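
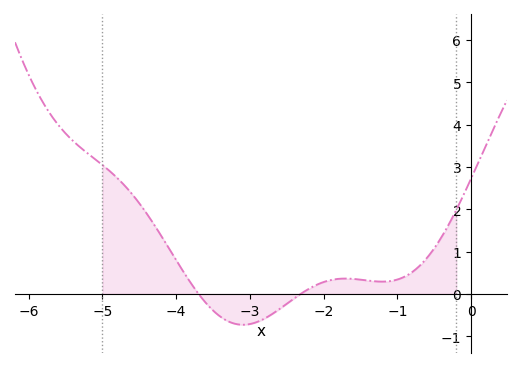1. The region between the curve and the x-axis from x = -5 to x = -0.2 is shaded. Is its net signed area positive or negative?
positive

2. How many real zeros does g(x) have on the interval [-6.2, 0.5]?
2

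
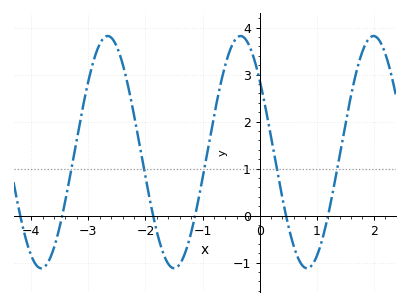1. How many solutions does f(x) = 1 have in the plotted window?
5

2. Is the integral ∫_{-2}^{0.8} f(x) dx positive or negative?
positive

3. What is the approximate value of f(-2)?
0.825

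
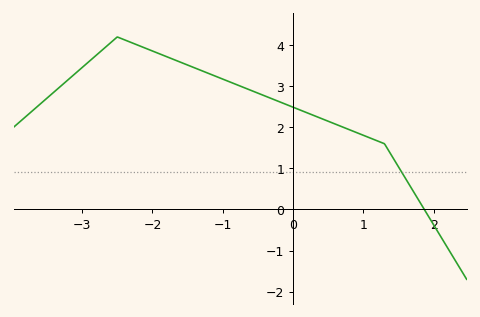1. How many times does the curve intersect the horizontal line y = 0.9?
1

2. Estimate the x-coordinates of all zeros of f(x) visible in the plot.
1.87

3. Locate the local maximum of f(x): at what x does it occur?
-2.5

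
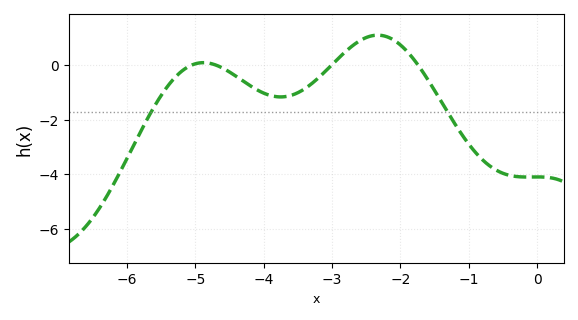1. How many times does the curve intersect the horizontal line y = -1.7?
2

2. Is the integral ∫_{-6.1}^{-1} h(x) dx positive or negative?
negative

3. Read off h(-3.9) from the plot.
-1.2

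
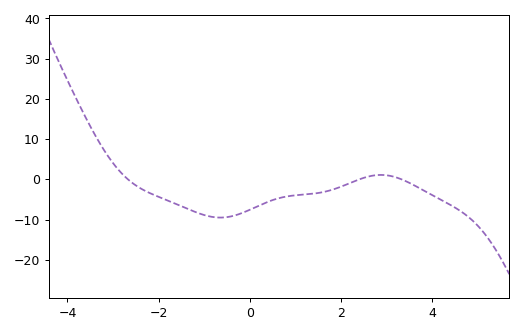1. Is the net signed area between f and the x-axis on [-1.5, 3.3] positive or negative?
negative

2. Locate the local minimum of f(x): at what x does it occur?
-0.6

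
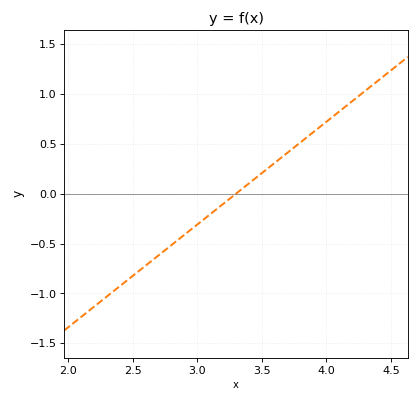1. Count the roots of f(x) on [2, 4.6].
1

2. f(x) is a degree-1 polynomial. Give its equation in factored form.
y = 1.03(x - 3.3)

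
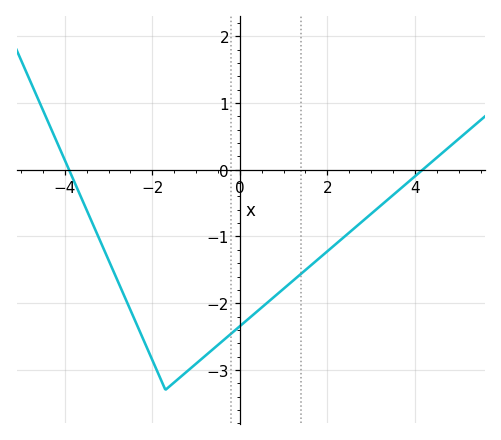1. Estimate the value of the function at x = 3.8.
-0.211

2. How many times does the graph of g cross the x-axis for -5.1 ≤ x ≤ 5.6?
2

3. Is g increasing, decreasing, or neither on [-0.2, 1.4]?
increasing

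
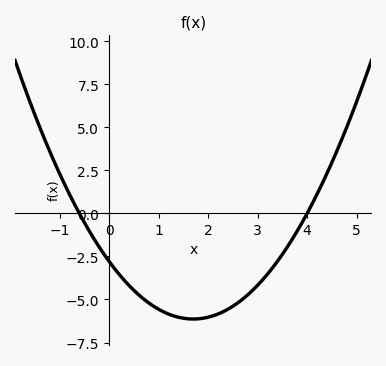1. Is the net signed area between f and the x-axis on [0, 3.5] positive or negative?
negative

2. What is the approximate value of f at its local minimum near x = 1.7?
-6.14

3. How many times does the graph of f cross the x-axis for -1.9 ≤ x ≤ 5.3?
2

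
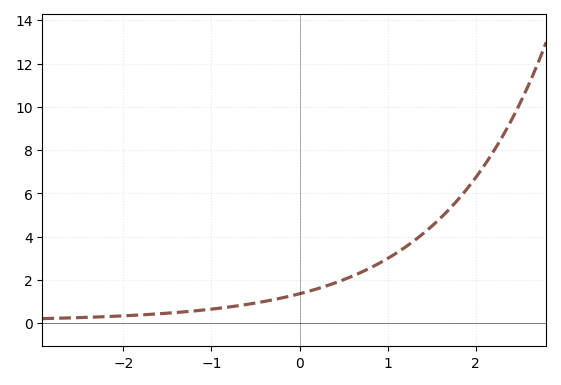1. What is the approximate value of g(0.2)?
1.6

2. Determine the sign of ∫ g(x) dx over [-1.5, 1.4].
positive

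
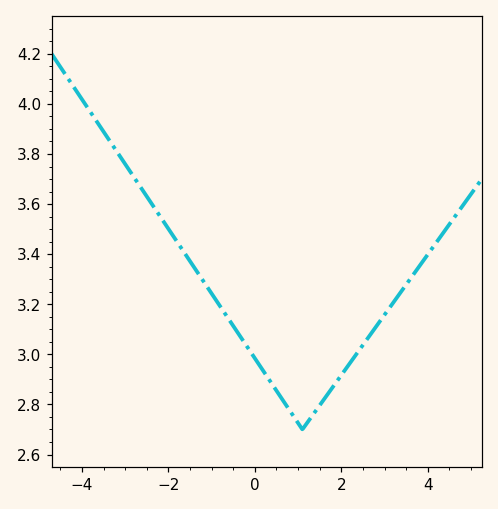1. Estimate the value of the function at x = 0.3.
2.9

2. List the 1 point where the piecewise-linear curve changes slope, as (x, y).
(1.1, 2.7)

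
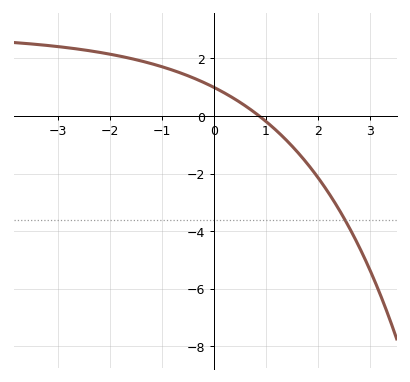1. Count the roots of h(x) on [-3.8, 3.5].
1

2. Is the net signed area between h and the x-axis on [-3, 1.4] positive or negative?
positive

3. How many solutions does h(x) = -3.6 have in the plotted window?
1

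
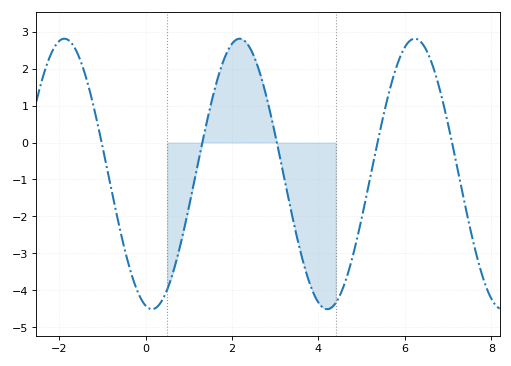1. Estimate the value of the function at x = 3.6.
-3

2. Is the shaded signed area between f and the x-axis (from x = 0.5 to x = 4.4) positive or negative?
negative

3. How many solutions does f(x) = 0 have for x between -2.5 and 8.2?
5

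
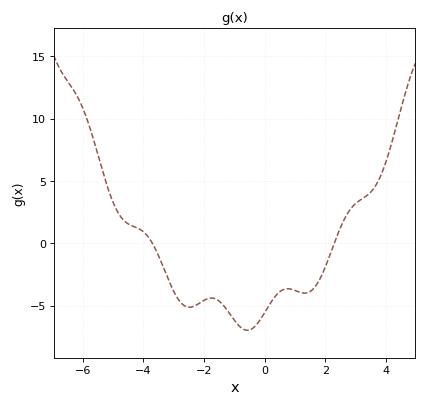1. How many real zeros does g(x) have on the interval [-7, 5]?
2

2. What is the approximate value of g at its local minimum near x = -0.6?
-6.99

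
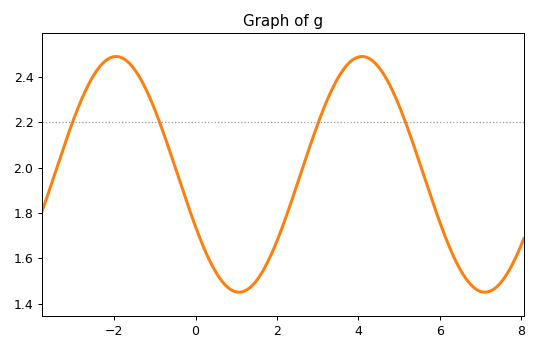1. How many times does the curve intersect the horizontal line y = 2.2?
4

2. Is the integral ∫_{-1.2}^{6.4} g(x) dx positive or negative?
positive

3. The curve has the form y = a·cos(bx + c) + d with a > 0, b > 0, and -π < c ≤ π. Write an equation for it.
y = 0.52cos(1x + 2) + 1.97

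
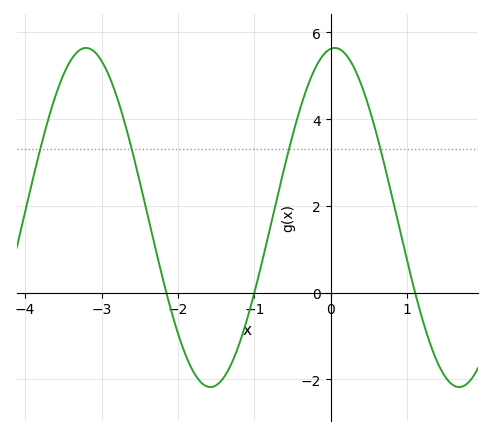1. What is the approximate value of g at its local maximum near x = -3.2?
5.6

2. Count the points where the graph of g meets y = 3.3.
4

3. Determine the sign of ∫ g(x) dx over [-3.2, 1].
positive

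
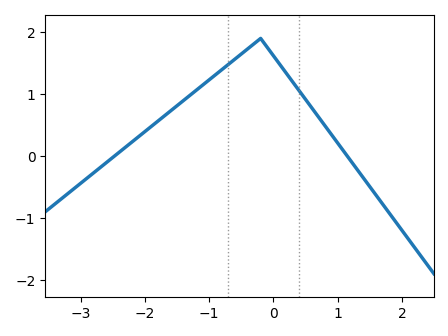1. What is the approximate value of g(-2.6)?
-0.107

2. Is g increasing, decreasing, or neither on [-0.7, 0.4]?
neither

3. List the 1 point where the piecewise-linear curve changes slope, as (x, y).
(-0.2, 1.9)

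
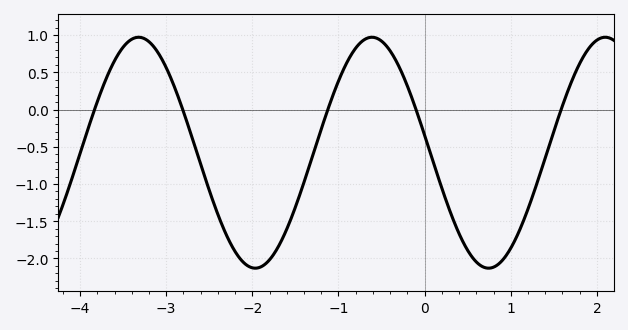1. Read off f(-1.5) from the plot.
-1.31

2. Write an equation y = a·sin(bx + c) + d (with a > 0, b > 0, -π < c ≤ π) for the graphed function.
y = 1.55sin(2.32x + 2.99) - 0.58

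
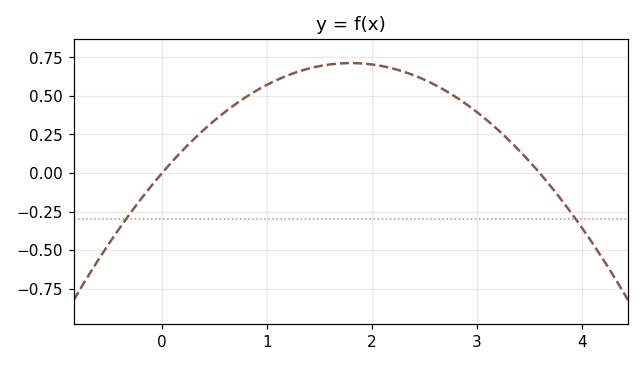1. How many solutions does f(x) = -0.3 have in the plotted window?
2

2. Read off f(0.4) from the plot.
0.282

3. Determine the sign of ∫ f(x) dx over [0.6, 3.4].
positive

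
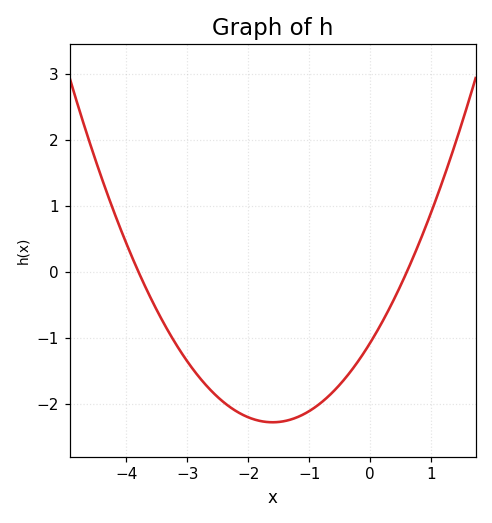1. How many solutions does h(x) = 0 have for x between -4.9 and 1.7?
2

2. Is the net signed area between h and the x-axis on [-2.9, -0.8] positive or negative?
negative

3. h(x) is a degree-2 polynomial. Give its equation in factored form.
y = 0.47(x + 3.8)(x - 0.6)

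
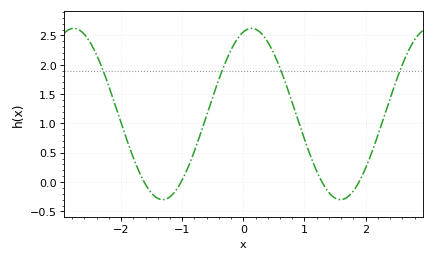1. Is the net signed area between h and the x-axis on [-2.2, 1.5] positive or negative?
positive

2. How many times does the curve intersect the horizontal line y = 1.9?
4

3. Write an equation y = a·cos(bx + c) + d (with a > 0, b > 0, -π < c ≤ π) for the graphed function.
y = 1.46cos(2.16x - 0.29) + 1.16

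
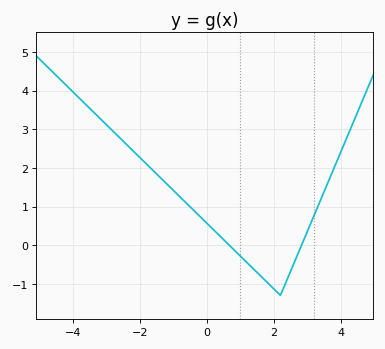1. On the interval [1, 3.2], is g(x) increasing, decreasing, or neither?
neither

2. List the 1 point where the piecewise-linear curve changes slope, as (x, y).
(2.2, -1.3)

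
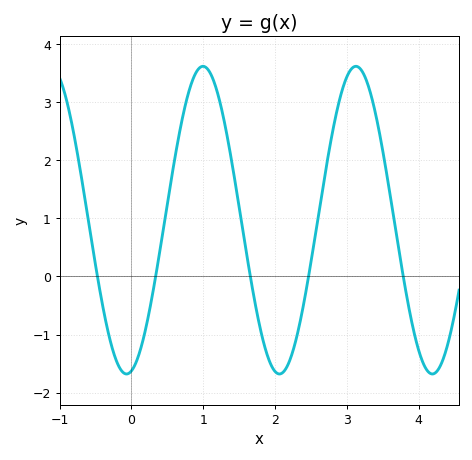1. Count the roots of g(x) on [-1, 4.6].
5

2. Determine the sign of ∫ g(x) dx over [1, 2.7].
positive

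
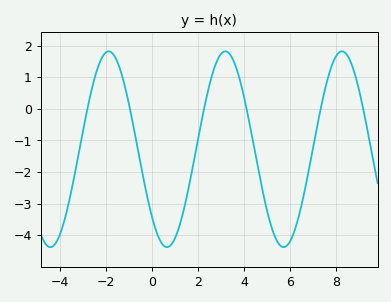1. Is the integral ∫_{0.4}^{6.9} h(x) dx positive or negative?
negative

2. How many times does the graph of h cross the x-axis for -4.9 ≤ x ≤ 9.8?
6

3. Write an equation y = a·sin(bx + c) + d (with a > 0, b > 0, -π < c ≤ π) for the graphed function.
y = 3.1sin(1.24x - 2.36) - 1.28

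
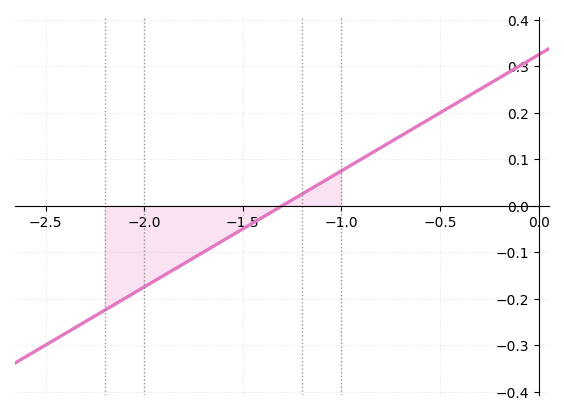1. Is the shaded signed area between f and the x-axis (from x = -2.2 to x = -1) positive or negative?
negative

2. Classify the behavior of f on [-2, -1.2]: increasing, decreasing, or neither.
increasing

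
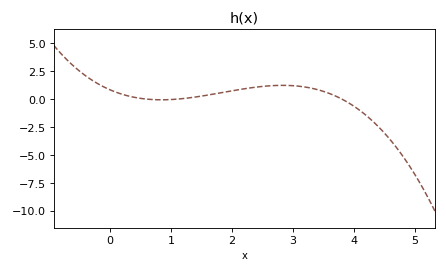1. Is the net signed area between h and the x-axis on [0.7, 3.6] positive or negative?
positive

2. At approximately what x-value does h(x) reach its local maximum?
2.8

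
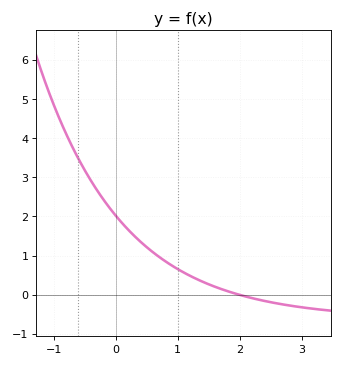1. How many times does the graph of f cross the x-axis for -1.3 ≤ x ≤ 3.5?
1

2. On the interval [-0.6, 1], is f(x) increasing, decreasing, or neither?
decreasing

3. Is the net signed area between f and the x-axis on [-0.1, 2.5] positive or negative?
positive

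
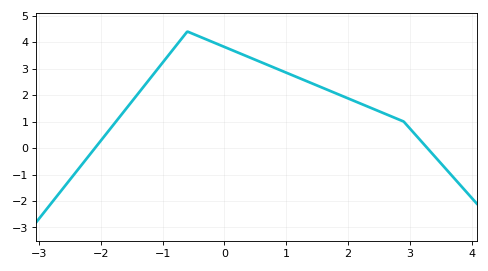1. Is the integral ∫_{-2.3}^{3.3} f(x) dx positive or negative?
positive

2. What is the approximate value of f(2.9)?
1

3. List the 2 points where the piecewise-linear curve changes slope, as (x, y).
(-0.6, 4.4); (2.9, 1)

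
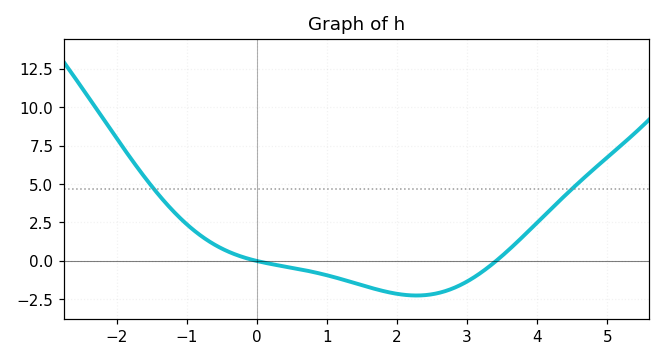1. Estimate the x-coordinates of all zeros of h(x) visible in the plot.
0, 3.41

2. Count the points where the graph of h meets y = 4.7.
2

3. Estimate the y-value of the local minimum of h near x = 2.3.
-2.24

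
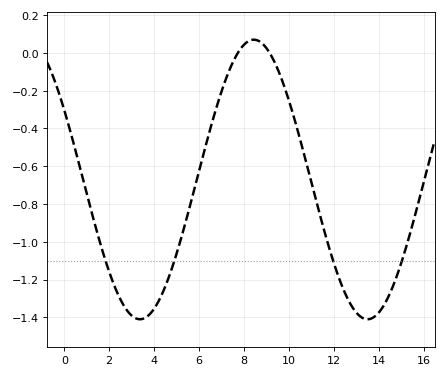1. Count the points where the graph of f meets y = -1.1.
4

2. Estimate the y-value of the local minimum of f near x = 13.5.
-1.41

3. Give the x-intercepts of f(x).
7.73, 9.15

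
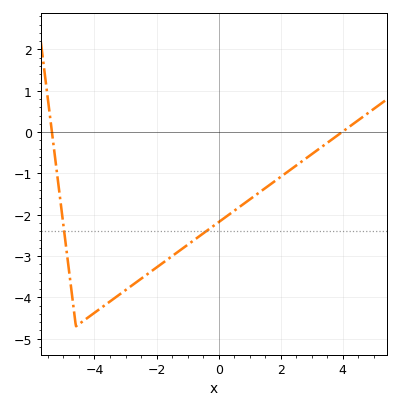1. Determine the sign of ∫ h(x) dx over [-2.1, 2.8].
negative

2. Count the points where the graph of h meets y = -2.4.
2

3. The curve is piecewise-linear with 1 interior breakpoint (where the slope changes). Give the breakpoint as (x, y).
(-4.6, -4.7)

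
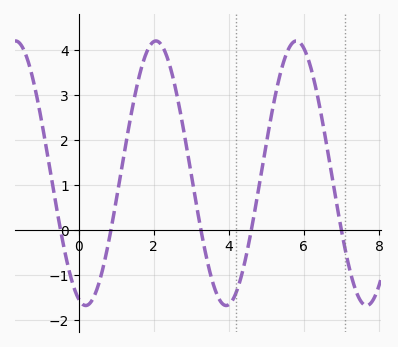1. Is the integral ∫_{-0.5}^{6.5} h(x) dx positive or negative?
positive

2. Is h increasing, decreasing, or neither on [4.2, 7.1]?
neither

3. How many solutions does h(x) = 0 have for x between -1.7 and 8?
5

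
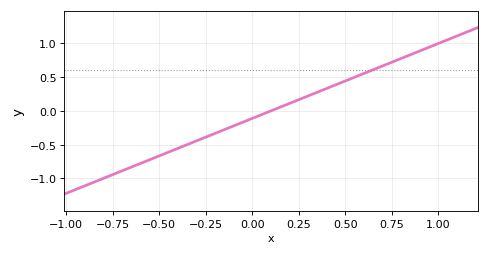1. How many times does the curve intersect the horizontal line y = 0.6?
1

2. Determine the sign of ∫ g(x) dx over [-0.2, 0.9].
positive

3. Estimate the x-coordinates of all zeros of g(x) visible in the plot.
0.1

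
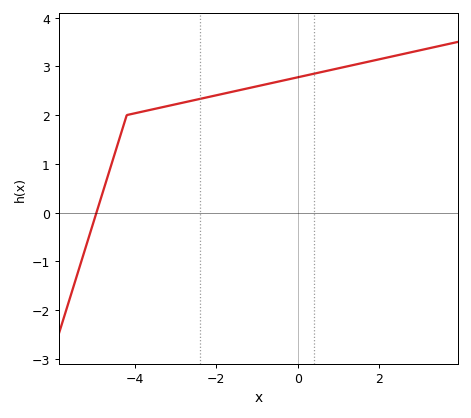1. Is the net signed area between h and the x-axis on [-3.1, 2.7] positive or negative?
positive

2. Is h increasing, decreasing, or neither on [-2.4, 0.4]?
increasing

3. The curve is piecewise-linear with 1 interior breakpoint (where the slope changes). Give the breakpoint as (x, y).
(-4.2, 2)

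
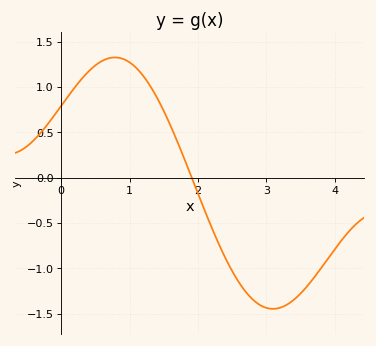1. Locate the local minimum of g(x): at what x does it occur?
3.1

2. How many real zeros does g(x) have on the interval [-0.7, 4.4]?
1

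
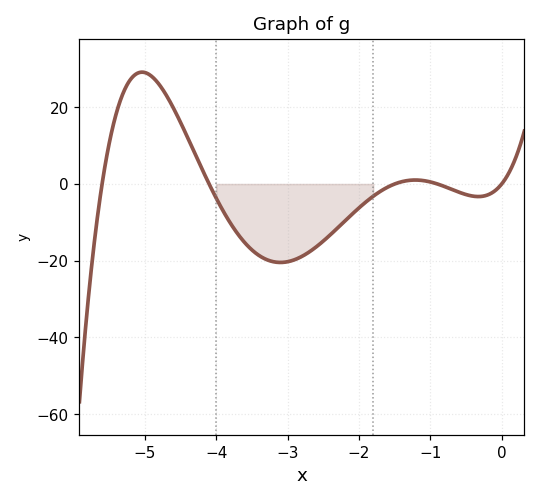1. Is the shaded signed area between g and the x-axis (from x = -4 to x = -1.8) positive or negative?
negative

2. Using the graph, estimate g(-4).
-4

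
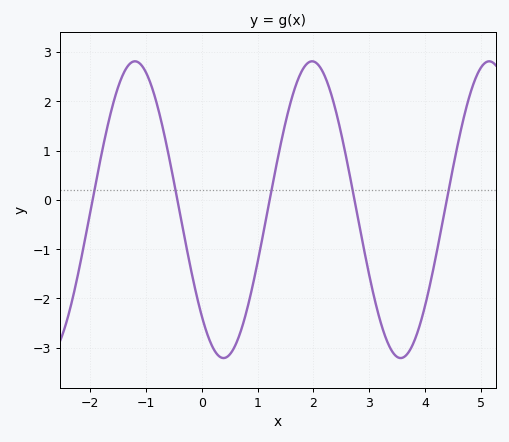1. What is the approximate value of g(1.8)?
2.6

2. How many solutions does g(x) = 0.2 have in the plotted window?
5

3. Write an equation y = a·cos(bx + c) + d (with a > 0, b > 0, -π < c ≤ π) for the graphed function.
y = 3.01cos(2x + 2.4) - 0.2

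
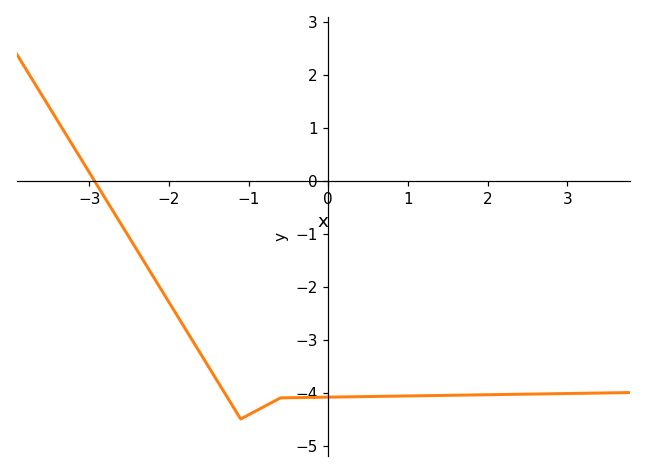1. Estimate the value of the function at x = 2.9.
-4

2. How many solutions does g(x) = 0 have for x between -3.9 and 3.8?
1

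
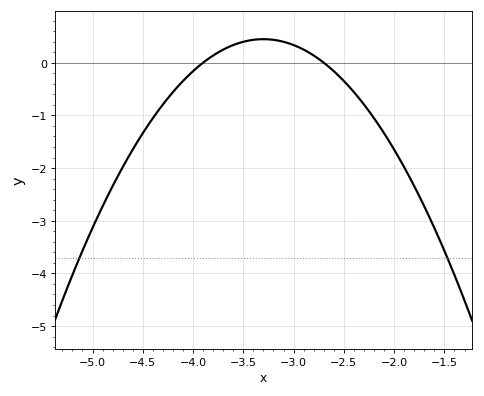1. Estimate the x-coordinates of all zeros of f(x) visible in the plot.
-3.9, -2.7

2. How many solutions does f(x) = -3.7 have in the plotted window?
2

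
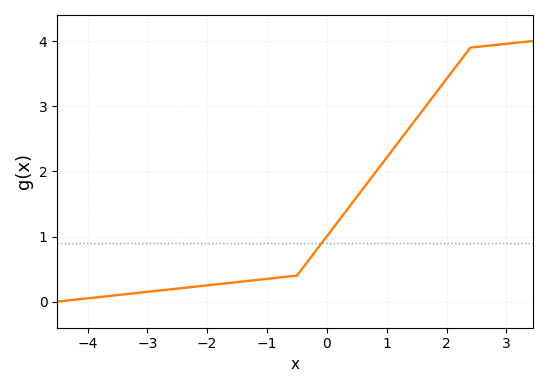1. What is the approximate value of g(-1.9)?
0.3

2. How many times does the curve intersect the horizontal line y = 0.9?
1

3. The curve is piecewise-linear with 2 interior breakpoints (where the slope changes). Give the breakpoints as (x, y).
(-0.5, 0.4); (2.4, 3.9)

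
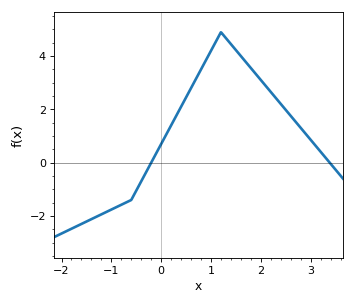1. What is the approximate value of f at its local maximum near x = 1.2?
4.9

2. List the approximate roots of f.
-0.2, 3.38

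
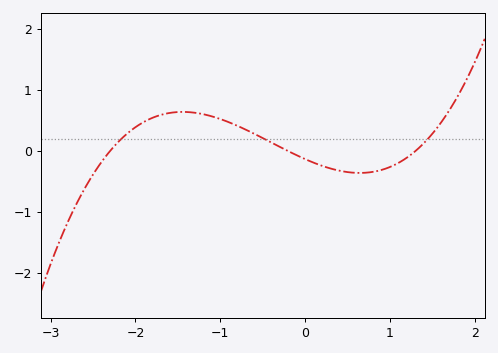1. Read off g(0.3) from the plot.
-0.3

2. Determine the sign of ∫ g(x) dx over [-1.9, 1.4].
positive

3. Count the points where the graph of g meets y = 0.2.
3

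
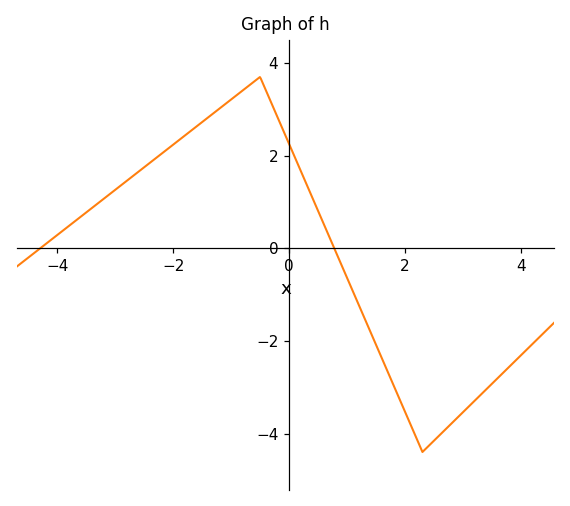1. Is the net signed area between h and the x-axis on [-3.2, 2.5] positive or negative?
positive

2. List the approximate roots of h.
-4.2, 0.8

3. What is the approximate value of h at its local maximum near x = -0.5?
3.6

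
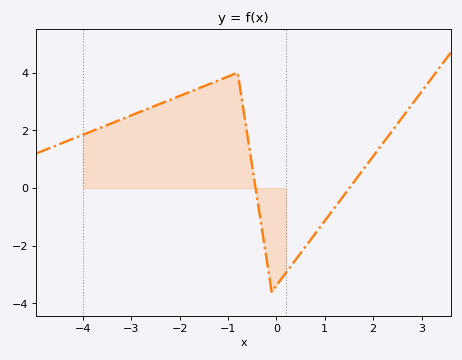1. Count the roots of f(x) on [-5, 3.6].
2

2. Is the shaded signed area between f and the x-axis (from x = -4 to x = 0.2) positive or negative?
positive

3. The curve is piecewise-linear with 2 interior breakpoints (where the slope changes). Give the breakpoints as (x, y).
(-0.8, 4); (-0.1, -3.6)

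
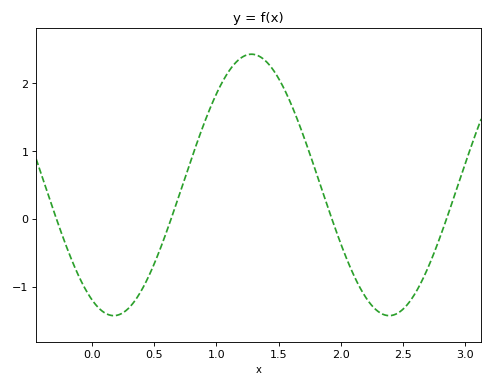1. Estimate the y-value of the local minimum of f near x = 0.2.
-1.4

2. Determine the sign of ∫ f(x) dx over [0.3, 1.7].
positive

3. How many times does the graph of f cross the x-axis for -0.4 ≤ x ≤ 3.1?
4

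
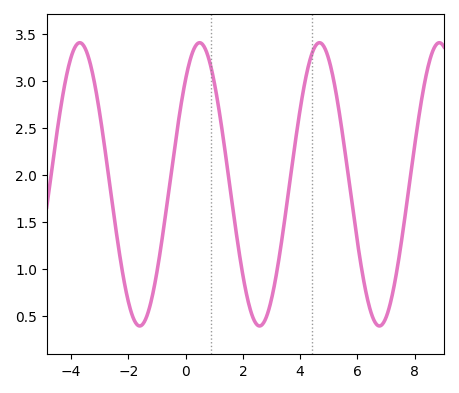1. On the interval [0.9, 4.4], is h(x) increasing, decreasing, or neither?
neither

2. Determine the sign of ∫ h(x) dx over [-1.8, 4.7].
positive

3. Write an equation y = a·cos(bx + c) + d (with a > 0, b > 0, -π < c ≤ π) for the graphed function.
y = 1.51cos(1.5x - 0.732) + 1.9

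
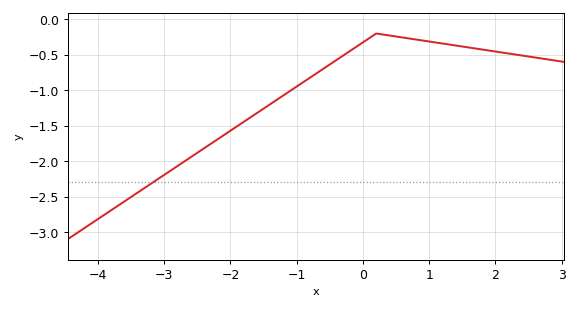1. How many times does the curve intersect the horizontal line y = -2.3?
1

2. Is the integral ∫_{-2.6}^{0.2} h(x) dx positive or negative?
negative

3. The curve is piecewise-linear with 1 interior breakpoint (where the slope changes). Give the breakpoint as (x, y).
(0.2, -0.2)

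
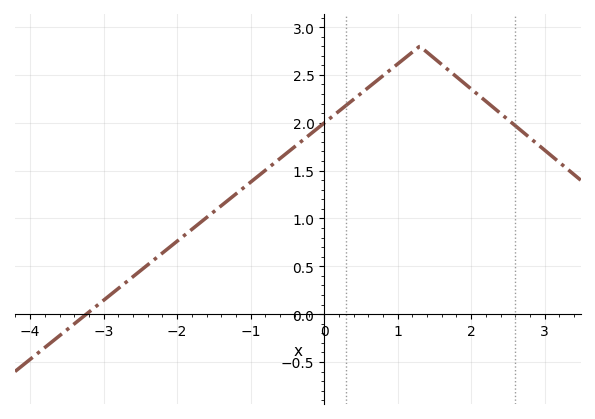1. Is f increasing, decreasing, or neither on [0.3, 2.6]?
neither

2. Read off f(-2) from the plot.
0.762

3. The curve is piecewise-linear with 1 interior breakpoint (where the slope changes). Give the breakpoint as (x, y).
(1.3, 2.8)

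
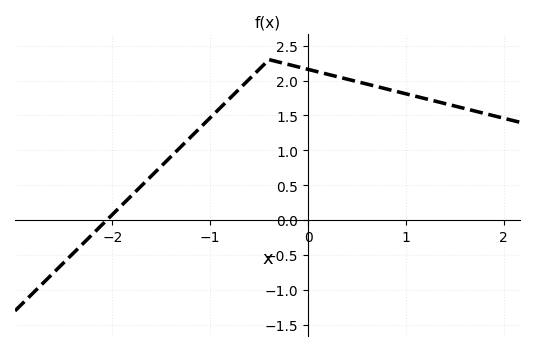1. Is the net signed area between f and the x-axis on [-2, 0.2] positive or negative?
positive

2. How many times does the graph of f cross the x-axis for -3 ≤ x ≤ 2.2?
1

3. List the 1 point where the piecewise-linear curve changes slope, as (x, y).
(-0.4, 2.3)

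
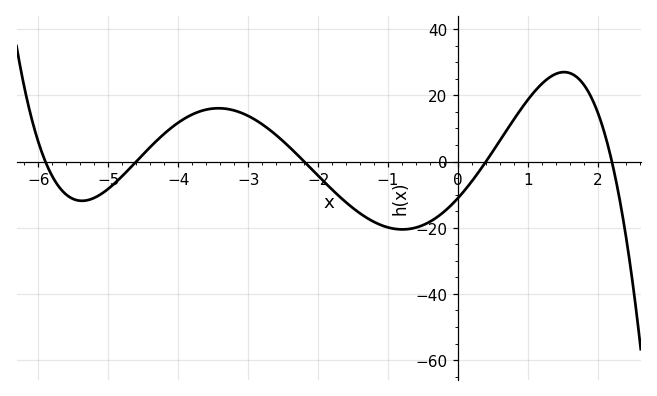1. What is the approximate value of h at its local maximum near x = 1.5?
28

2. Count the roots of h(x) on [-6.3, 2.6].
5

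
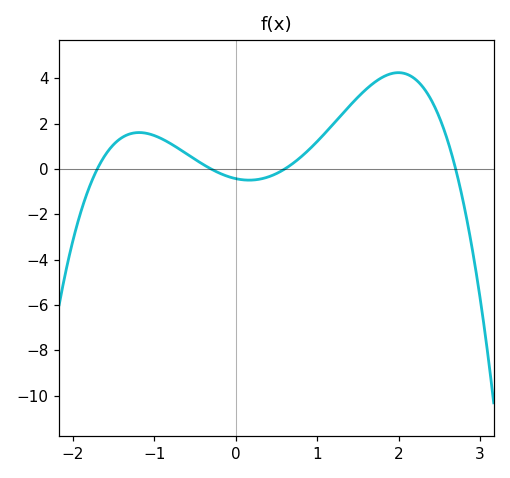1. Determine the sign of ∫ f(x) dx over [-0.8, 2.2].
positive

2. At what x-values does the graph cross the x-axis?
-1.7, -0.3, 0.6, 2.7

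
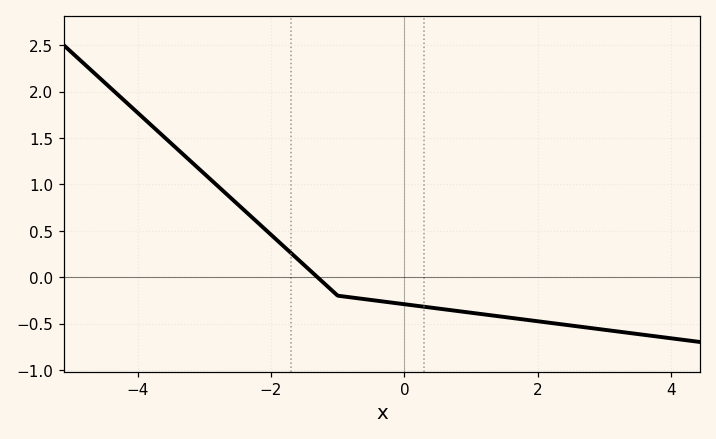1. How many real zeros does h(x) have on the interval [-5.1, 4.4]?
1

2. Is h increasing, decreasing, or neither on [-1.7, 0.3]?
decreasing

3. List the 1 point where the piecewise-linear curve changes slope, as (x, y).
(-1, -0.2)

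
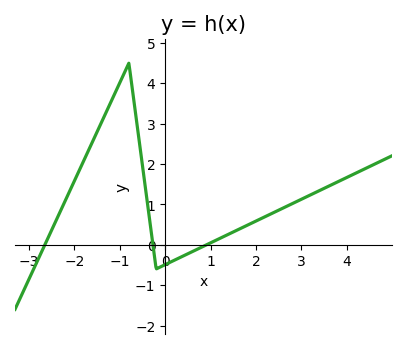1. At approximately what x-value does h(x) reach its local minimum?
-0.2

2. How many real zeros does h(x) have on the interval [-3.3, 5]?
3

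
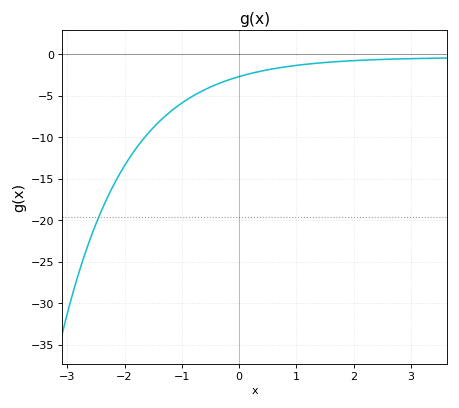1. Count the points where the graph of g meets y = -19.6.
1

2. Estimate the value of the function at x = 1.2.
-1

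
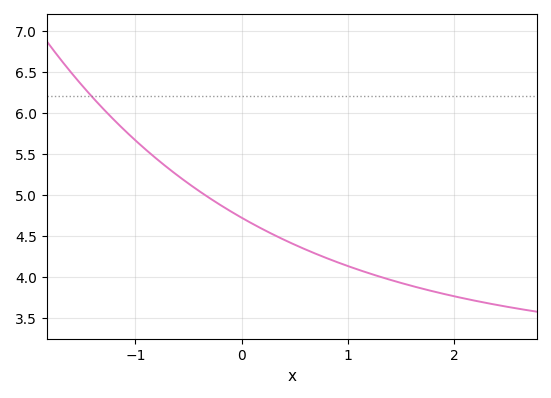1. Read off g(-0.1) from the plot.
4.8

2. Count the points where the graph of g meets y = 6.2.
1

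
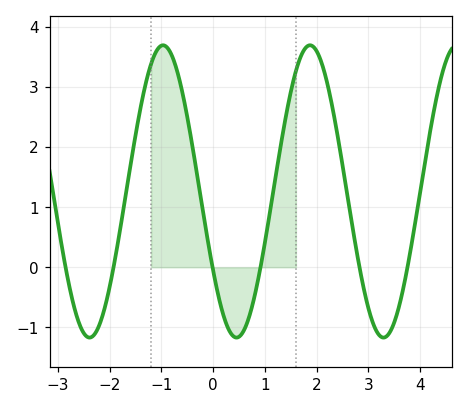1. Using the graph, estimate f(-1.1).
3.59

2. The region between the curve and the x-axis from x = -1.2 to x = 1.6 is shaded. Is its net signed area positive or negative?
positive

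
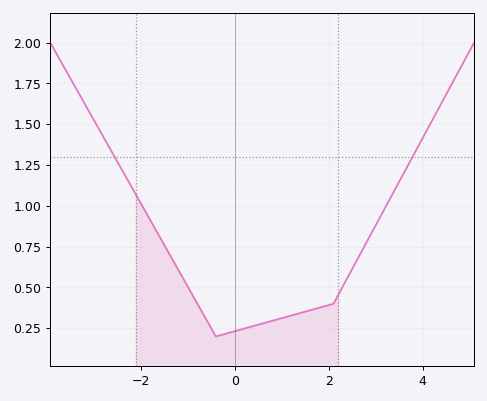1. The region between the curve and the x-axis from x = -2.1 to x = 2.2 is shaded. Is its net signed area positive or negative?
positive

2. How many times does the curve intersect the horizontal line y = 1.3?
2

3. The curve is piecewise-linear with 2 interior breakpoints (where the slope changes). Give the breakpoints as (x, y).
(-0.4, 0.2); (2.1, 0.4)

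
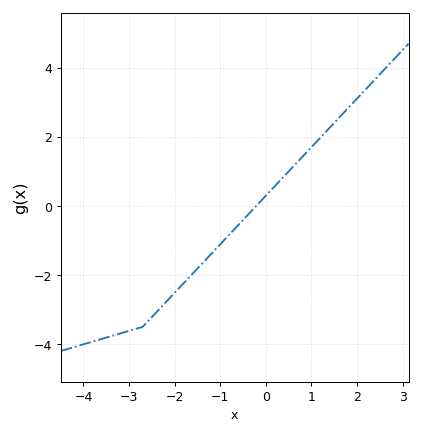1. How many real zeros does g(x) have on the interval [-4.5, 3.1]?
1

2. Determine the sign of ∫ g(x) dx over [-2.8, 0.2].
negative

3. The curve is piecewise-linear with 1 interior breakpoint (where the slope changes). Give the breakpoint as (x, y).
(-2.7, -3.5)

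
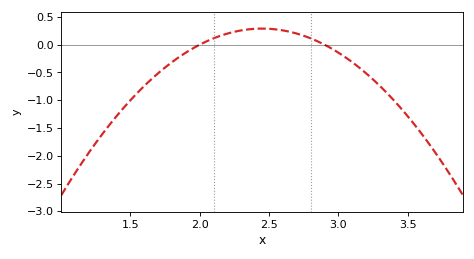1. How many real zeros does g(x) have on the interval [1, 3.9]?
2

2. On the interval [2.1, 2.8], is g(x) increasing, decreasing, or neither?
neither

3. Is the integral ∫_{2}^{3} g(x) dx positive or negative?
positive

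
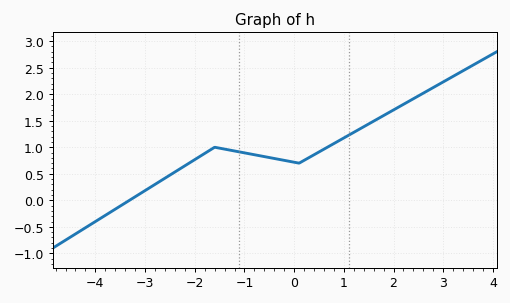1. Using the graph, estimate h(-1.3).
0.947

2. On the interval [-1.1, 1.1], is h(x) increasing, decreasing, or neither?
neither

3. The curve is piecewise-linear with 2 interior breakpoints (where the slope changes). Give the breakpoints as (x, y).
(-1.6, 1); (0.1, 0.7)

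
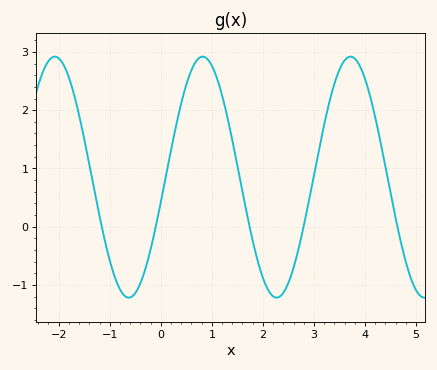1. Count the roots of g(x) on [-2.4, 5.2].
5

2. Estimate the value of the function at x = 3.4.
2.5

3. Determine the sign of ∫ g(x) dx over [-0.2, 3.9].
positive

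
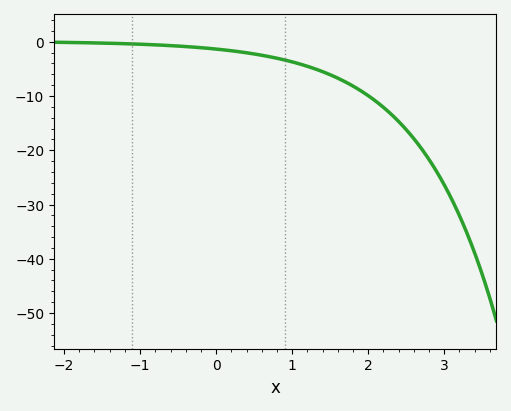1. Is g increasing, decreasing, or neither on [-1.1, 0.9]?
decreasing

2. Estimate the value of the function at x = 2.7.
-20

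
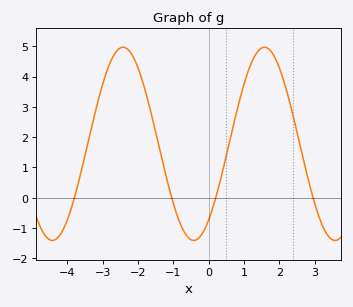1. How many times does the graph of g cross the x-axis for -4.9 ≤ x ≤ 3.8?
4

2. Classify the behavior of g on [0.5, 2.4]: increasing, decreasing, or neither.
neither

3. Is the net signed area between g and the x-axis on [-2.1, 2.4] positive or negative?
positive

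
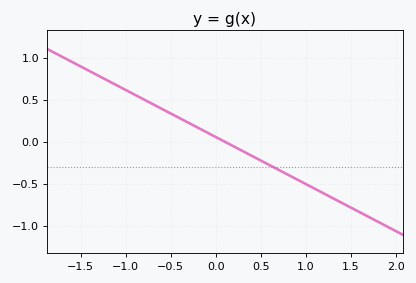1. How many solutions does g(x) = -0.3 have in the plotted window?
1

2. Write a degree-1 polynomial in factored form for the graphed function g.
y = -0.56(x - 0.1)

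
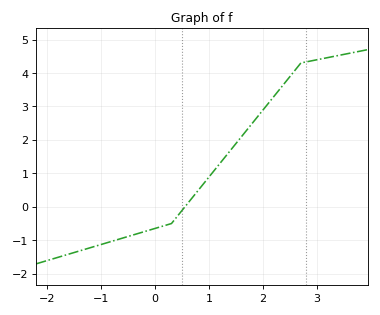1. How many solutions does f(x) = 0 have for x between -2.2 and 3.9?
1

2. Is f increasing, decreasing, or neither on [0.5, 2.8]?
increasing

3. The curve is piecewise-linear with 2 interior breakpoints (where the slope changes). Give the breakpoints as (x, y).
(0.3, -0.5); (2.7, 4.3)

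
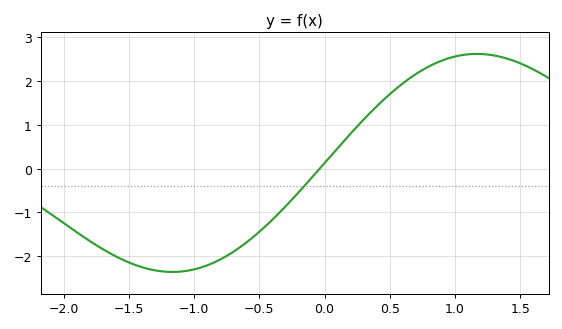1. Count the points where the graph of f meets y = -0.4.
1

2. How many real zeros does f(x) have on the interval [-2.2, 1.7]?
1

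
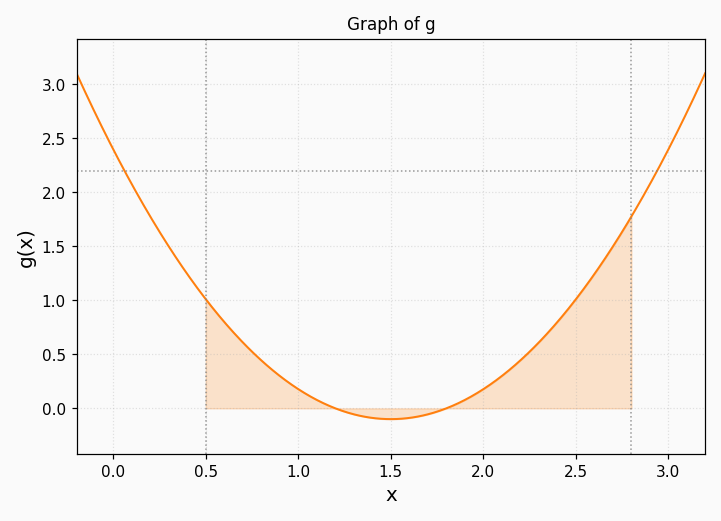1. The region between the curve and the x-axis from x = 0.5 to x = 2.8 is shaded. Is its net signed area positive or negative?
positive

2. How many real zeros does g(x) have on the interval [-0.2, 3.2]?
2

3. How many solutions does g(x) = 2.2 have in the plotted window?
2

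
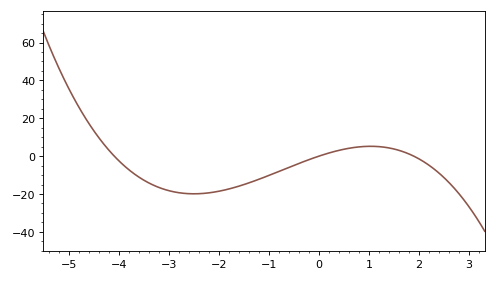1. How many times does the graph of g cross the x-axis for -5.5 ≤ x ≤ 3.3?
3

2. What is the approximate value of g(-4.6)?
16.9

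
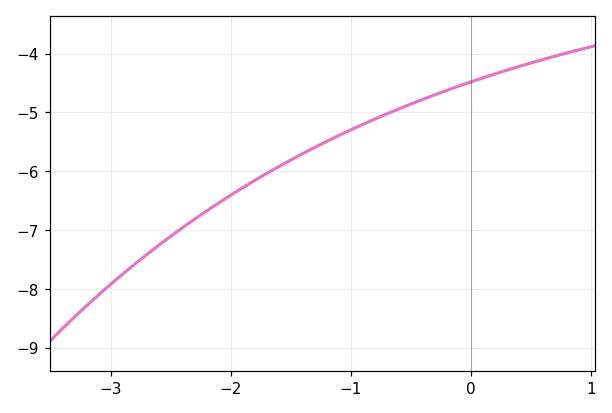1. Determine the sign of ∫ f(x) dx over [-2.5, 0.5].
negative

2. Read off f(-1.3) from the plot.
-5.59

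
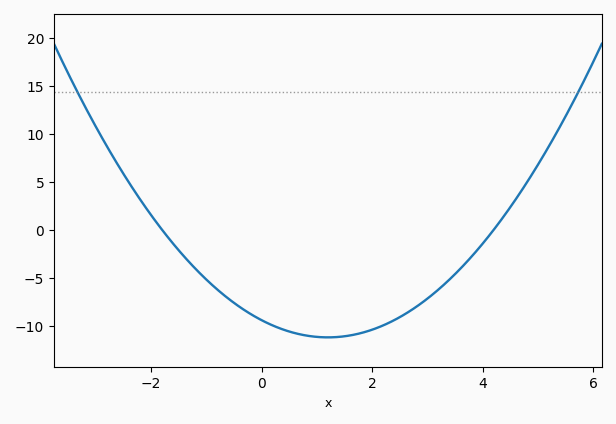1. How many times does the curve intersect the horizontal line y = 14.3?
2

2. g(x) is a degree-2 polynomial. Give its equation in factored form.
y = 1.24(x + 1.8)(x - 4.2)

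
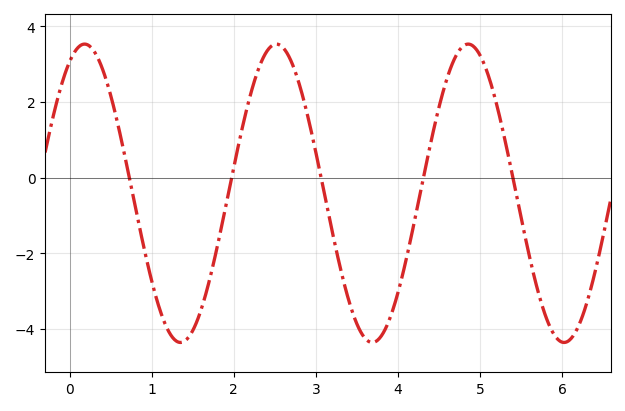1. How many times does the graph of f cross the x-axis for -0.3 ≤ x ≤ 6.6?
5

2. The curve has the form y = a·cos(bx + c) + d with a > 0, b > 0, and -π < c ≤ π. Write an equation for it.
y = 3.94cos(2.69x - 0.492) - 0.41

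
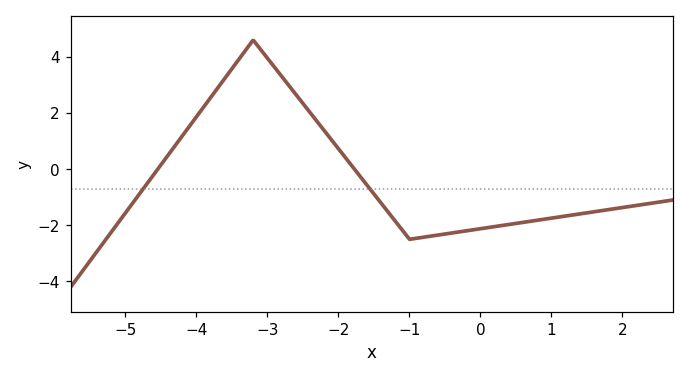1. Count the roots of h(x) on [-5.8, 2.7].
2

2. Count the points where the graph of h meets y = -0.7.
2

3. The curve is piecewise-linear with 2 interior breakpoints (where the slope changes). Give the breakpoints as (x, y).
(-3.2, 4.6); (-1, -2.5)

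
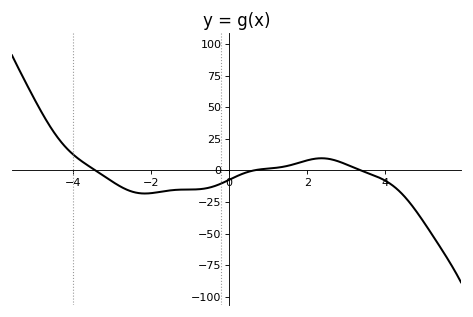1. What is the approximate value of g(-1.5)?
-15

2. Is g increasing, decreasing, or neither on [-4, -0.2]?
neither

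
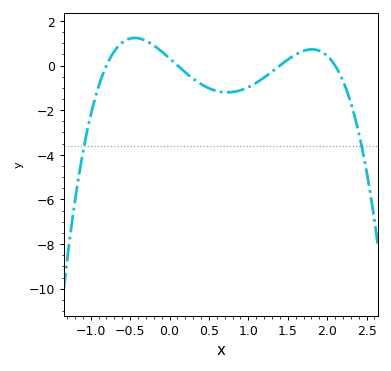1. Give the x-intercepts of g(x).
-0.8, 0.1, 1.4, 2.1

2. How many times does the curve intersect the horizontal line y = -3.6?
2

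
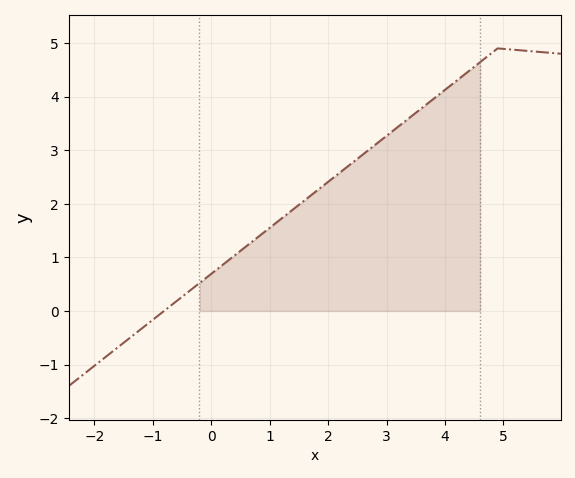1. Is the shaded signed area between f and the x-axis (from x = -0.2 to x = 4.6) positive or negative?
positive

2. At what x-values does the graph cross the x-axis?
-0.806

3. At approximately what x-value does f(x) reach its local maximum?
4.9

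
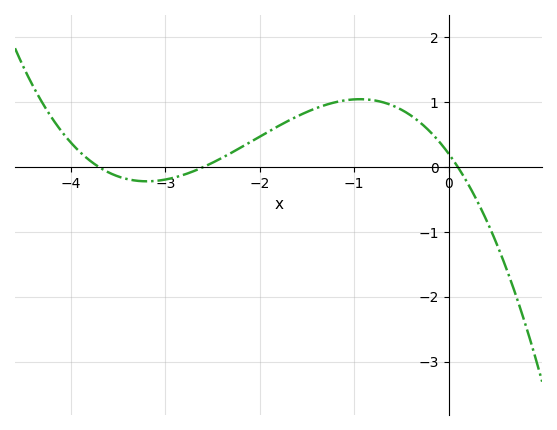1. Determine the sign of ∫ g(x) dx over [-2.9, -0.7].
positive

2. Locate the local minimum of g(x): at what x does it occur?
-3.2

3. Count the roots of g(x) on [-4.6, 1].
3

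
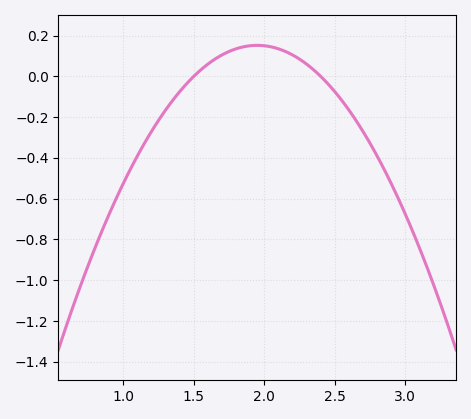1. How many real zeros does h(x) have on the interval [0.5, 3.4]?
2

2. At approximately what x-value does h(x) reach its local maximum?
1.95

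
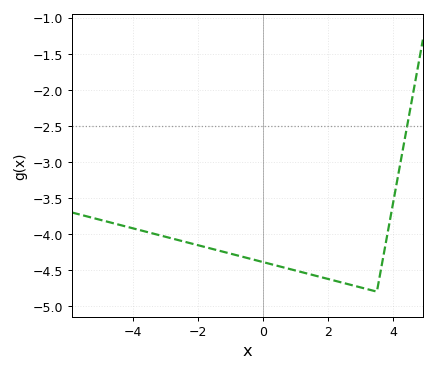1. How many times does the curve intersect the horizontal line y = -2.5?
1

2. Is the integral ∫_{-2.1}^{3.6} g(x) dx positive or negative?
negative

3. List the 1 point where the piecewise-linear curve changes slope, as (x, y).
(3.5, -4.8)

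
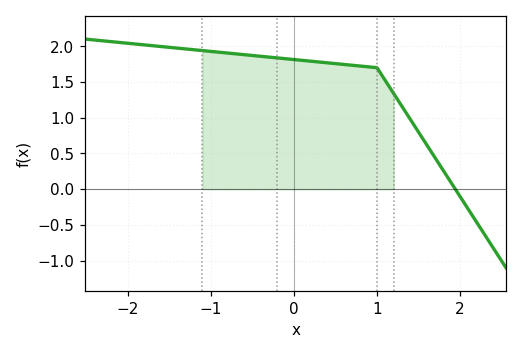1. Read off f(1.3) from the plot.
1.15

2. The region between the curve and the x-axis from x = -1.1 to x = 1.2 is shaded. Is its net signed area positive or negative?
positive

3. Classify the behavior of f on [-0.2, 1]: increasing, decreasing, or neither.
decreasing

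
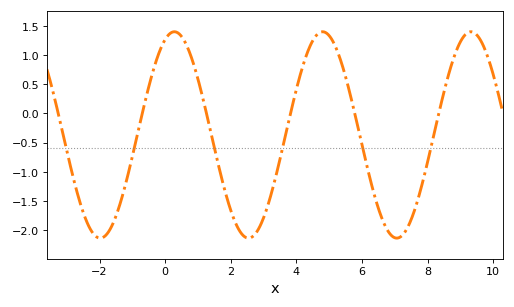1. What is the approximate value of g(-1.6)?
-1.9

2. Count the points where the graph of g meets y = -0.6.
6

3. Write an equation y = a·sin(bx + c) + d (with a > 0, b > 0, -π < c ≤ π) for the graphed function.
y = 1.77sin(1.4x + 1.2) - 0.37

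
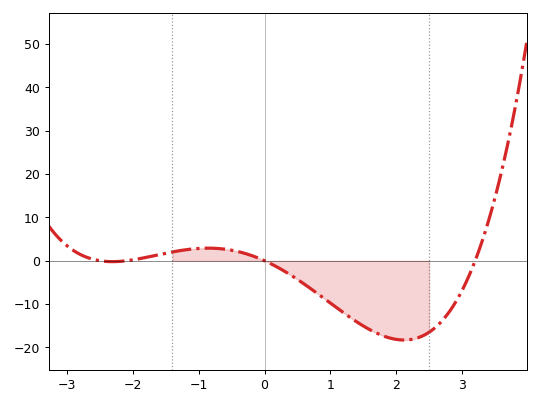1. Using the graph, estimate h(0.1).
-0.727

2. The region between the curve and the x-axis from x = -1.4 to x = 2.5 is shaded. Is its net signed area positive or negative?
negative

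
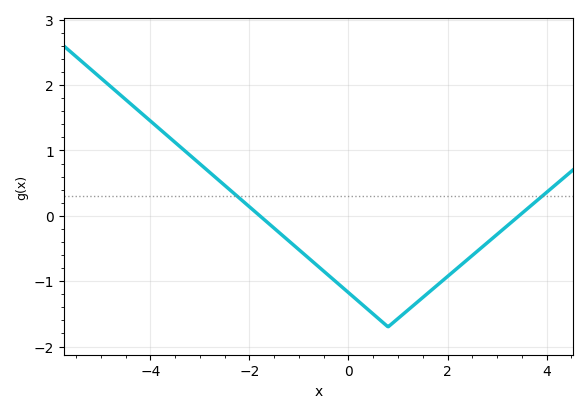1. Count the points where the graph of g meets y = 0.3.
2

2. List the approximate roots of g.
-1.79, 3.44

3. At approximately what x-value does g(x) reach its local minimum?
0.799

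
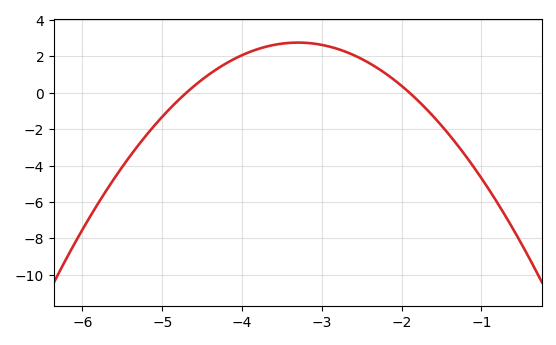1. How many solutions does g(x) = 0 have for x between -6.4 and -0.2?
2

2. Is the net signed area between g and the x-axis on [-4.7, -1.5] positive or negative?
positive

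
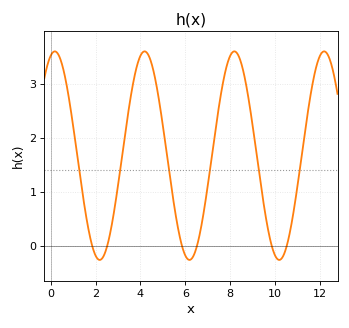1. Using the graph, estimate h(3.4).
2.31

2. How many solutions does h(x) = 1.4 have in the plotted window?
6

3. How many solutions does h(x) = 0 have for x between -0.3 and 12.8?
6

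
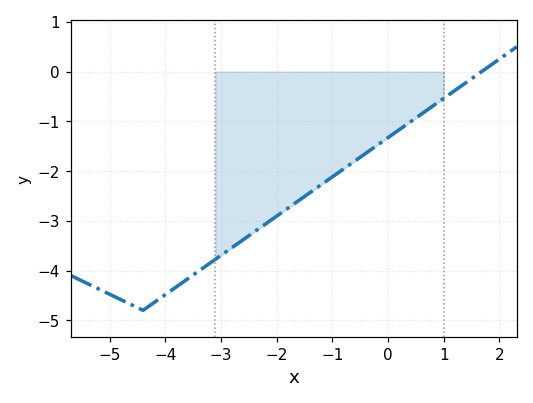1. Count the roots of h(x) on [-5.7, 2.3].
1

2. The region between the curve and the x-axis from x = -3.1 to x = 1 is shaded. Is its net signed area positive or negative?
negative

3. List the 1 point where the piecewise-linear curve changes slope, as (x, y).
(-4.4, -4.8)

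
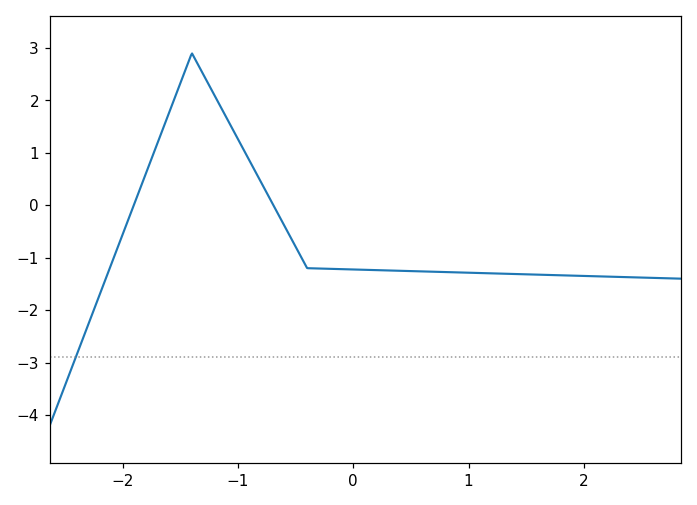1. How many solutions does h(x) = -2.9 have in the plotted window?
1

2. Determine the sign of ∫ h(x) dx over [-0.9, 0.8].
negative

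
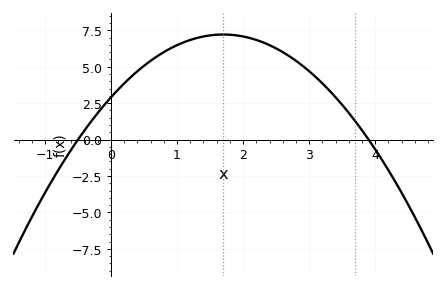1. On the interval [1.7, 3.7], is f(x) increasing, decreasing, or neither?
decreasing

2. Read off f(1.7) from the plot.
7.2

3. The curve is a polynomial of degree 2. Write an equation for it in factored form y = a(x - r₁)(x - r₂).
y = -1.49(x + 0.5)(x - 3.9)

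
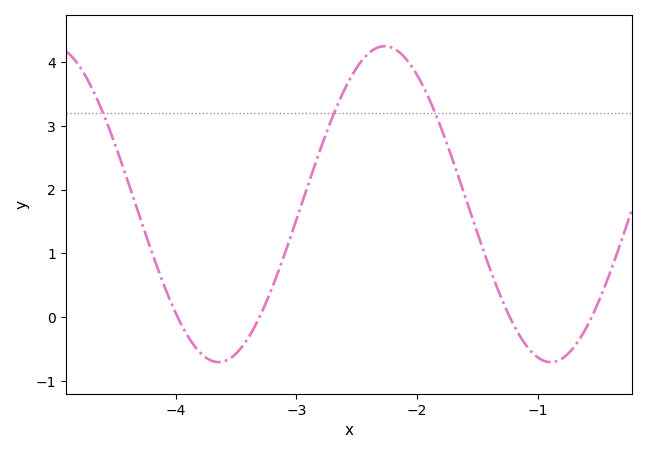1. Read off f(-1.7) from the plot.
2.4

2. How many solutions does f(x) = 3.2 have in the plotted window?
3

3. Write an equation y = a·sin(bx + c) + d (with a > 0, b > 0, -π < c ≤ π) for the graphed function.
y = 2.48sin(2.3x + 0.46) + 1.77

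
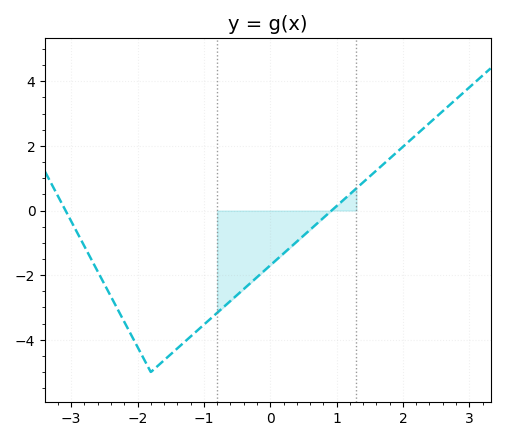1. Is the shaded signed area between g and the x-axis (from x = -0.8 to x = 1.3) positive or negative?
negative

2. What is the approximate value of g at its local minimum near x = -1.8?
-5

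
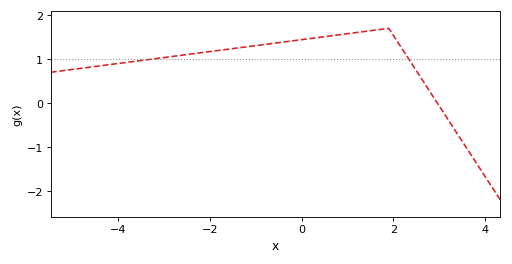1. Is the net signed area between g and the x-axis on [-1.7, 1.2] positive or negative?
positive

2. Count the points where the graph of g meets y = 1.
2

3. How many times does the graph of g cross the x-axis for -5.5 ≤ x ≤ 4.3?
1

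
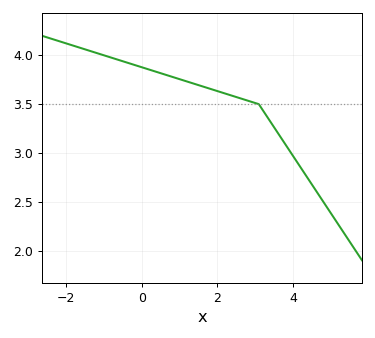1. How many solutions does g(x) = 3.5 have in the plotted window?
1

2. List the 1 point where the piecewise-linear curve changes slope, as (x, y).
(3.1, 3.5)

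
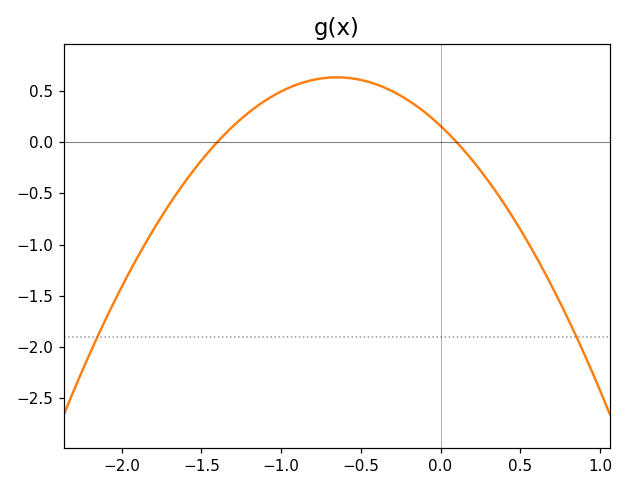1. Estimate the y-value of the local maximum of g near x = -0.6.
0.65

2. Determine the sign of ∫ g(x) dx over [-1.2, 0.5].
positive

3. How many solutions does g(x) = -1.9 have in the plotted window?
2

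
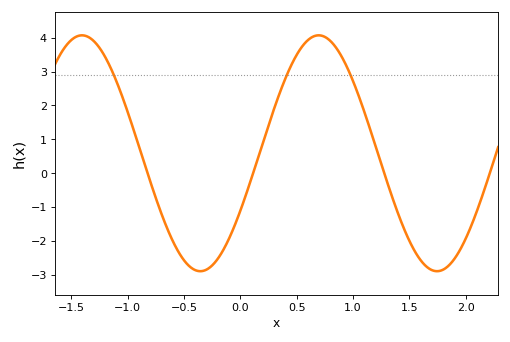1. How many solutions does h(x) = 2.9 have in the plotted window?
3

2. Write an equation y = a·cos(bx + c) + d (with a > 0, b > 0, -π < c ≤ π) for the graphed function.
y = 3.48cos(2.99x - 2.08) + 0.59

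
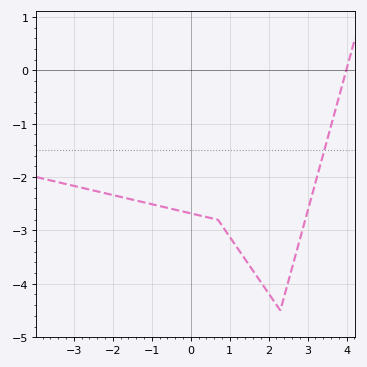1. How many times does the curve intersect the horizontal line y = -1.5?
1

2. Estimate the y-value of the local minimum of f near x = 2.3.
-4.5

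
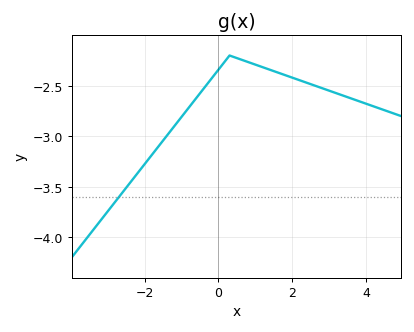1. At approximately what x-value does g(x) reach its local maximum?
0.4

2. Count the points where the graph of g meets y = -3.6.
1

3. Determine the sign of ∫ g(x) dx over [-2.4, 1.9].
negative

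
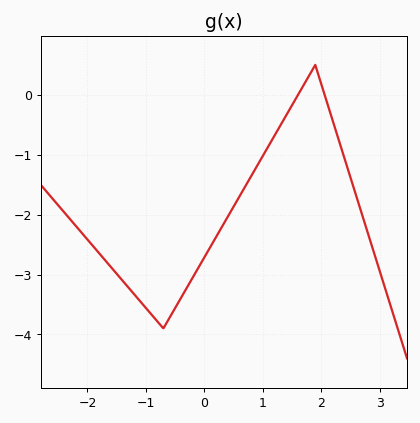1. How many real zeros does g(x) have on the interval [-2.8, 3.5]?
2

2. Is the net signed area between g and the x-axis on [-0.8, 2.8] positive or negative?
negative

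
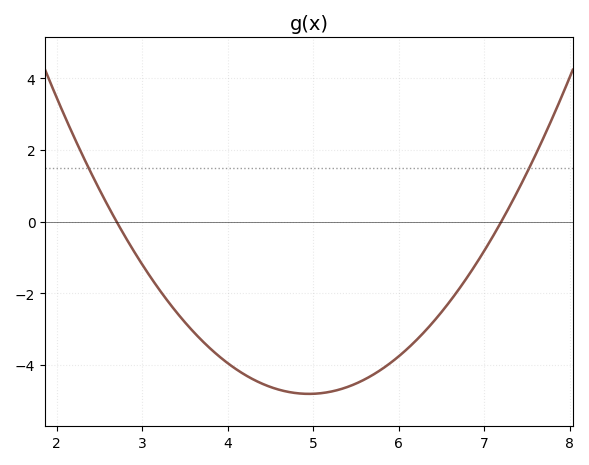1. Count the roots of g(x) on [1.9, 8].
2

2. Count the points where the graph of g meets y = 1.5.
2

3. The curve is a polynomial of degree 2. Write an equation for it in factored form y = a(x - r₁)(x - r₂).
y = 0.95(x - 2.7)(x - 7.2)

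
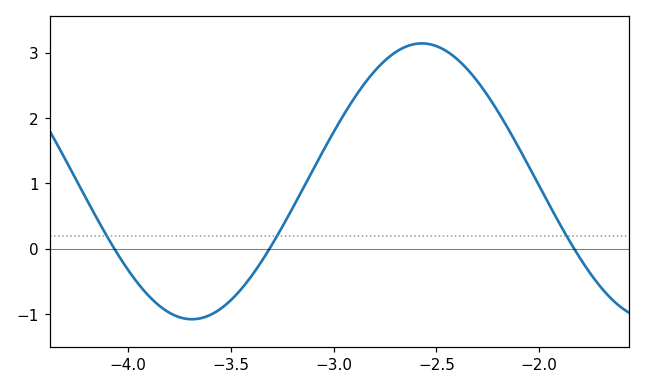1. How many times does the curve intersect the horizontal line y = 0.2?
3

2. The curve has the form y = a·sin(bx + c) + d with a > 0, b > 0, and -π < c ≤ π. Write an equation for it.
y = 2.11sin(2.81x + 2.51) + 1.03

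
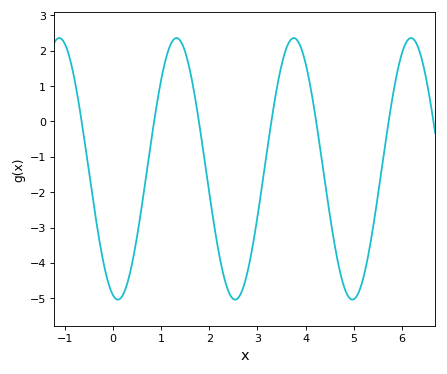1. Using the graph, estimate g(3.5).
1.6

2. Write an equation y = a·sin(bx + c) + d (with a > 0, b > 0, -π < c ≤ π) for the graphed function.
y = 3.7sin(2.58x - 1.83) - 1.34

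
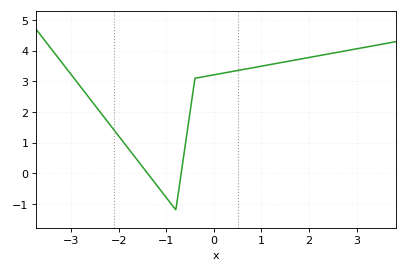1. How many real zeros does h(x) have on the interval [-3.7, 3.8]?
2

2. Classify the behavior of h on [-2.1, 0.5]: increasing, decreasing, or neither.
neither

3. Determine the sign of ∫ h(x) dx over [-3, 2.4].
positive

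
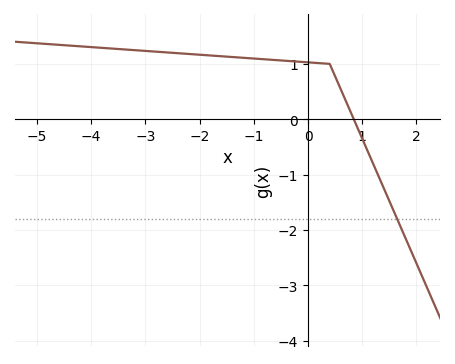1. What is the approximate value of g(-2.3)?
1.19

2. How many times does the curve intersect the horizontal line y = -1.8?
1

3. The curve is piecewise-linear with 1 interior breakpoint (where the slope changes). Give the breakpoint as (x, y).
(0.4, 1)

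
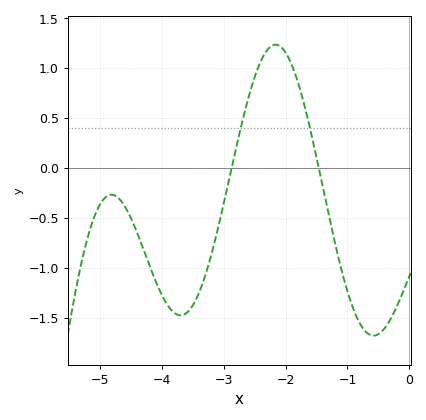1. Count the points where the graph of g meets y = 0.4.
2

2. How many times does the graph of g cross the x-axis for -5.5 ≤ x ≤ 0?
2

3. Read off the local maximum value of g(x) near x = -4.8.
-0.25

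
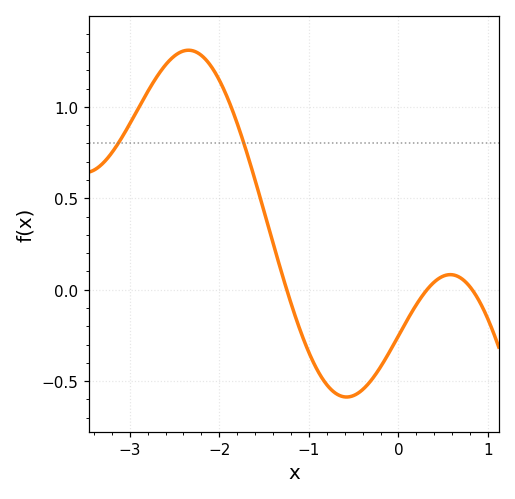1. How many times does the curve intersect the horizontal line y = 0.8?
2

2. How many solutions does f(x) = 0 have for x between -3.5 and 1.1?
3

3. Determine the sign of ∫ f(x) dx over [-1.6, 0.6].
negative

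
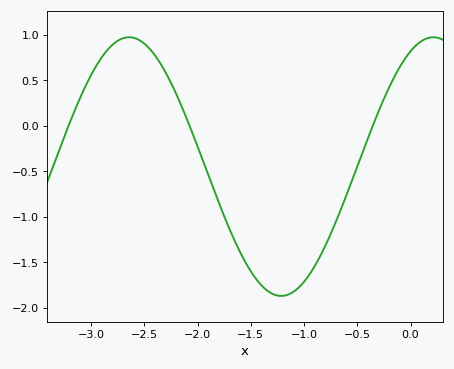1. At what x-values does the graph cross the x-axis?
-3.2, -2.1, -0.35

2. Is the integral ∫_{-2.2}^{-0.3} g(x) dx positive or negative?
negative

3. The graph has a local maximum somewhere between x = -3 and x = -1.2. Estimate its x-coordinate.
-2.65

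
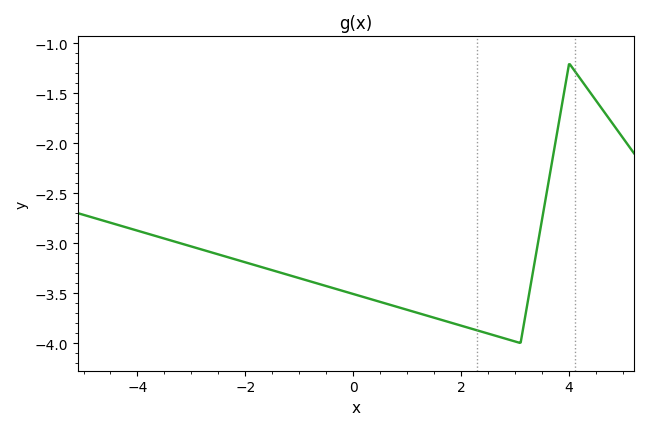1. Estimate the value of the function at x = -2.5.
-3.1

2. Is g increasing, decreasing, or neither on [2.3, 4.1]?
neither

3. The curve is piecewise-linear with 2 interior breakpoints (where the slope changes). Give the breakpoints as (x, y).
(3.1, -4); (4, -1.2)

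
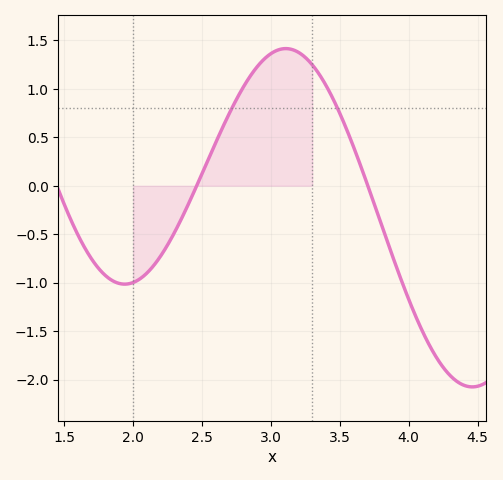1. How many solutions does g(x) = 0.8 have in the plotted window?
2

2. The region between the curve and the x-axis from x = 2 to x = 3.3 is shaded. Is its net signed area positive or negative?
positive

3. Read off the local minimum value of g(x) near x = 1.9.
-1.01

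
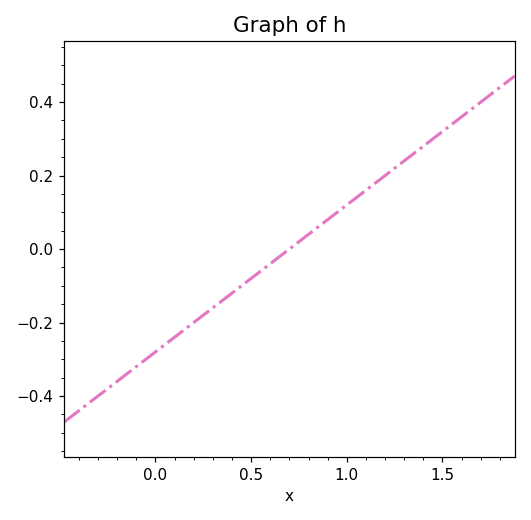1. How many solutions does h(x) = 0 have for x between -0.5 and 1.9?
1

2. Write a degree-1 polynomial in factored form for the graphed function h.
y = 0.4(x - 0.7)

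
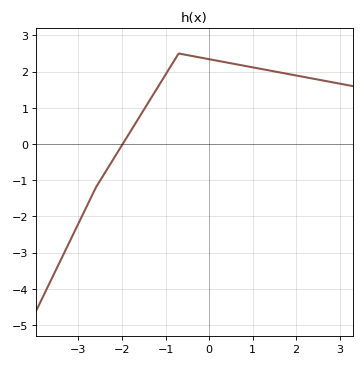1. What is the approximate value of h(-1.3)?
1.3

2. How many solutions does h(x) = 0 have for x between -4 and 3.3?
1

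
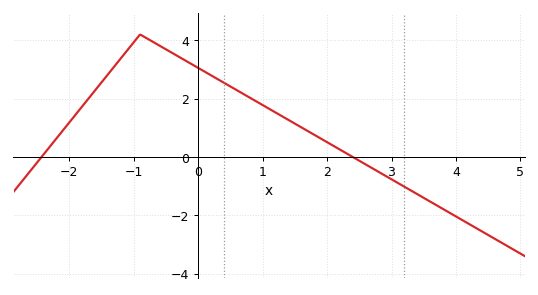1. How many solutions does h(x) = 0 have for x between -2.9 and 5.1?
2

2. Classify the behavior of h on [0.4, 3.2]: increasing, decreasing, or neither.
decreasing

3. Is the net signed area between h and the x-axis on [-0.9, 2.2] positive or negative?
positive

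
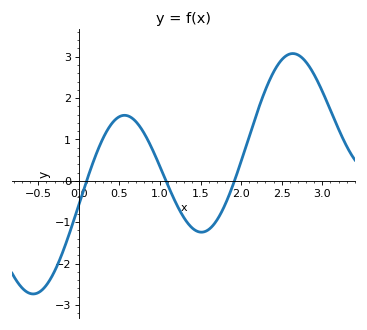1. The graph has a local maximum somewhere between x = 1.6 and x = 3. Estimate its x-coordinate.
2.6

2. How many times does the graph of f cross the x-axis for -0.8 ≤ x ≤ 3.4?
3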